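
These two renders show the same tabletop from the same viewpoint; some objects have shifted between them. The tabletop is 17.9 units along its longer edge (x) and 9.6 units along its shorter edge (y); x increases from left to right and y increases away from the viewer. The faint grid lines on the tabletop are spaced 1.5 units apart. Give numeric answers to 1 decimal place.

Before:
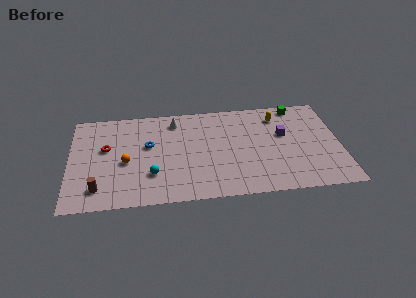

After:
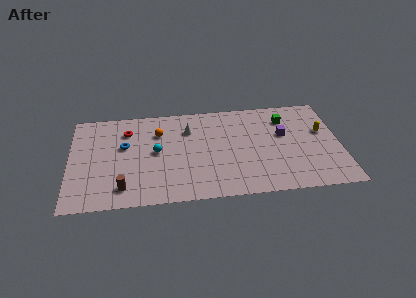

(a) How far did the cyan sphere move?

2.2

From (5.4, 2.8) to (5.7, 5.0), the cyan sphere covered √(0.3² + 2.2²) ≈ 2.2 units.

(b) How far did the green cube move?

1.4

The green cube moved from about (15.2, 8.6) to (14.4, 7.4), a distance of √(0.8² + 1.2²) ≈ 1.4.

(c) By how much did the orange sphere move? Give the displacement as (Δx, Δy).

(2.2, 2.7)

From the two frames, the orange sphere sits at roughly (3.7, 4.2) before and (5.9, 6.9) after.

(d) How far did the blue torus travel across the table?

1.6

The blue torus was near (5.2, 5.7) before and (3.6, 5.8) after, so it travelled √(1.6² + 0.1²) ≈ 1.6 units.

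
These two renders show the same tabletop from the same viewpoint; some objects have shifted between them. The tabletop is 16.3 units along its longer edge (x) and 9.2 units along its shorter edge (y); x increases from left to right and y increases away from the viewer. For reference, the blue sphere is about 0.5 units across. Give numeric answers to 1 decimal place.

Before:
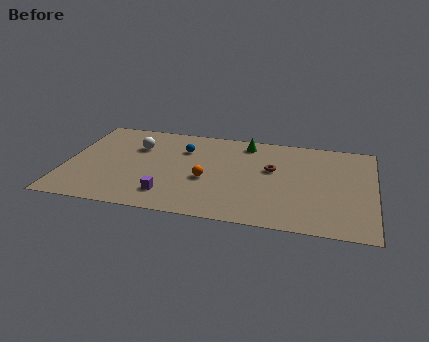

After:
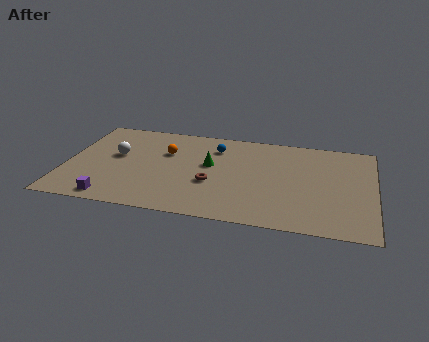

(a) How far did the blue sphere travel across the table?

1.8

The blue sphere moved from about (6.1, 6.6) to (7.8, 7.1), a distance of √(1.7² + 0.5²) ≈ 1.8.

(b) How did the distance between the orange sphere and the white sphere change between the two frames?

-2.0

They were about 4.7 units apart before and 2.7 after — 2.0 units closer together.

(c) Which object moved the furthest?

the brown torus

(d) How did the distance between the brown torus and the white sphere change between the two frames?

-1.9

Before: roughly 7.4 units apart; after: 5.5. That's 1.9 units closer together.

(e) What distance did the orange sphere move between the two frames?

3.3

From (7.5, 3.8) to (5.2, 6.1), the orange sphere covered √(2.3² + 2.3²) ≈ 3.3 units.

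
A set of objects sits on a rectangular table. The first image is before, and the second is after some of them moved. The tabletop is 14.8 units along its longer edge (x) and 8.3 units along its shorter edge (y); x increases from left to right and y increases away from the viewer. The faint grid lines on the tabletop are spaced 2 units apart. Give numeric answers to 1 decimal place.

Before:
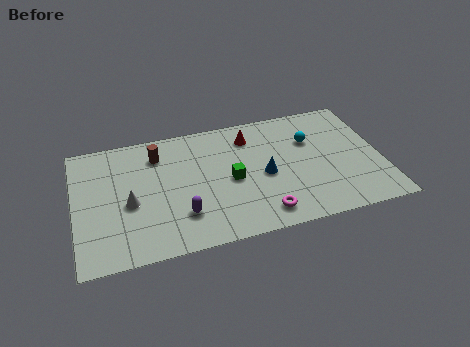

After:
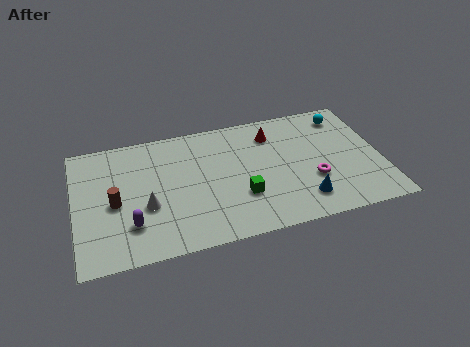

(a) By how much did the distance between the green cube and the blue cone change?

+1.5

They were about 1.6 units apart before and 3.1 after — 1.5 units further apart.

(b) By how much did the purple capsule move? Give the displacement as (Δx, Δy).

(-2.4, 0.0)

The purple capsule was at about (5.0, 2.2) and moved to about (2.6, 2.2).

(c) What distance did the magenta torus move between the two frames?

3.1

From (8.8, 1.3) to (11.4, 2.9), the magenta torus covered √(2.6² + 1.6²) ≈ 3.1 units.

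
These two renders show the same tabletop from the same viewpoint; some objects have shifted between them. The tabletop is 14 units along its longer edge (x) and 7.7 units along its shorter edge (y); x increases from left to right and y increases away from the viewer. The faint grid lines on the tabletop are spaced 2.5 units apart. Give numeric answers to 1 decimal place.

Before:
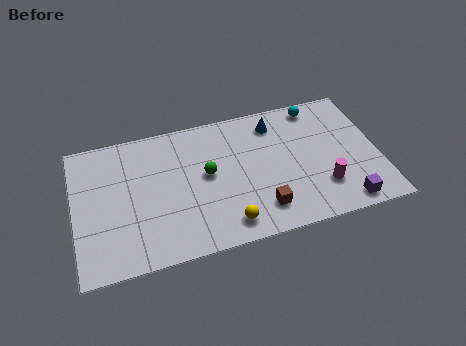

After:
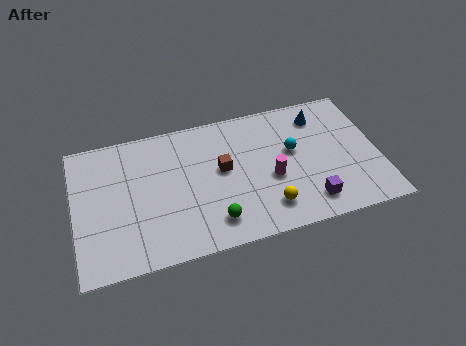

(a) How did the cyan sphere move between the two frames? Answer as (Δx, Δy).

(-1.3, -2.3)

The cyan sphere started near (11.4, 6.8) and ended near (10.1, 4.5).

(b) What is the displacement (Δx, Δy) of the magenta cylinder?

(-2.3, 1.1)

The magenta cylinder started near (11.3, 2.1) and ended near (9.0, 3.2).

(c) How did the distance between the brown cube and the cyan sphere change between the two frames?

-2.7

Before: roughly 6.0 units apart; after: 3.3. That's 2.7 units closer together.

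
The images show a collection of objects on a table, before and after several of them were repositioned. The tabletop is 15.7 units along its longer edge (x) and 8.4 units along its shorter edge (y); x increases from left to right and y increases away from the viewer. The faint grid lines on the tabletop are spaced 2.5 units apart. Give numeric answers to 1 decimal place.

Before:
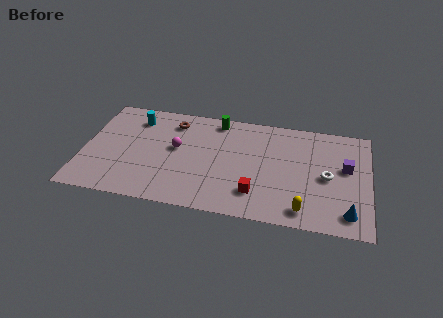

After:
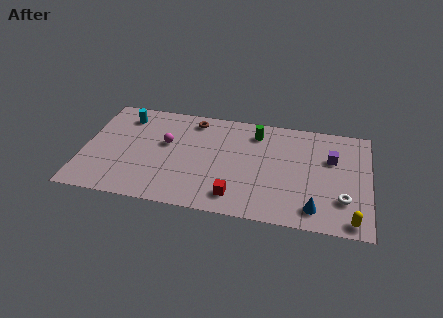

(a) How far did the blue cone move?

1.8

From (14.6, 1.4) to (12.8, 1.4), the blue cone covered √(1.8² + 0.0²) ≈ 1.8 units.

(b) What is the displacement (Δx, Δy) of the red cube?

(-1.1, -0.5)

The red cube was at about (9.6, 2.0) and moved to about (8.5, 1.5).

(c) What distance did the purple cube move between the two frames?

1.0

From (14.4, 4.9) to (13.6, 5.5), the purple cube covered √(0.8² + 0.6²) ≈ 1.0 units.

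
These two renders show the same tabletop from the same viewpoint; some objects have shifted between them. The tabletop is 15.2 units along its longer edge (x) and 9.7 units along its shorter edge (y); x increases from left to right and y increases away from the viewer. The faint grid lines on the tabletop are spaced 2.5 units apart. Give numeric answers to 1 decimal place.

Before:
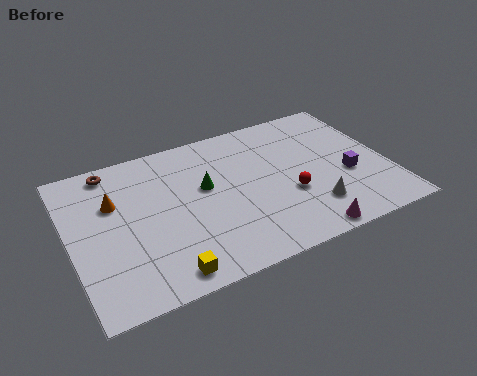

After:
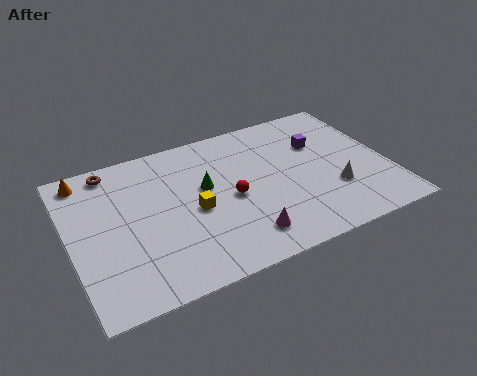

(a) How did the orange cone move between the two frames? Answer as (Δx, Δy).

(-1.2, 2.1)

The orange cone started near (2.2, 6.4) and ended near (1.0, 8.5).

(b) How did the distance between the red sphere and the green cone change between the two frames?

-2.7

Before: roughly 4.3 units apart; after: 1.6. That's 2.7 units closer together.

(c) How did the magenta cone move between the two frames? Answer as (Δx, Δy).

(-2.8, 1.0)

The magenta cone started near (10.6, 0.8) and ended near (7.8, 1.8).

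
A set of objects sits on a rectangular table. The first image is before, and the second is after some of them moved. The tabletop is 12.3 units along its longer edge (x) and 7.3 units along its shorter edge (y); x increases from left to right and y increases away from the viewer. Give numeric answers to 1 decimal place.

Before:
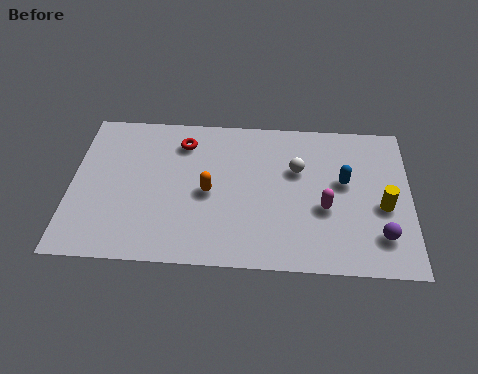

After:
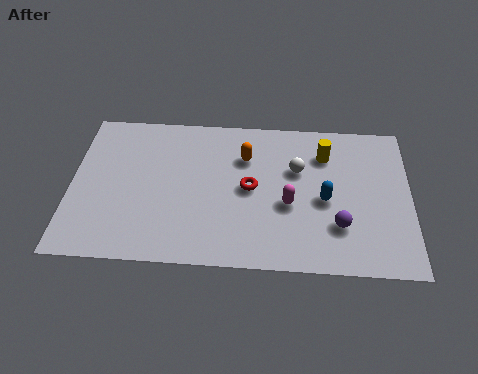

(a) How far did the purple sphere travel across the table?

1.6

From (11.2, 1.7) to (9.7, 2.1), the purple sphere covered √(1.5² + 0.4²) ≈ 1.6 units.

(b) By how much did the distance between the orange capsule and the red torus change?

-1.1

They were about 2.6 units apart before and 1.5 after — 1.1 units closer together.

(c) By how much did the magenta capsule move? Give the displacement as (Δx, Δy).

(-1.3, 0.1)

From the two frames, the magenta capsule sits at roughly (9.2, 2.9) before and (7.9, 3.0) after.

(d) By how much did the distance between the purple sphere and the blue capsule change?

-1.5

They were about 2.8 units apart before and 1.3 after — 1.5 units closer together.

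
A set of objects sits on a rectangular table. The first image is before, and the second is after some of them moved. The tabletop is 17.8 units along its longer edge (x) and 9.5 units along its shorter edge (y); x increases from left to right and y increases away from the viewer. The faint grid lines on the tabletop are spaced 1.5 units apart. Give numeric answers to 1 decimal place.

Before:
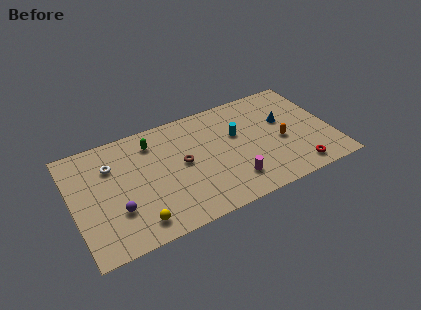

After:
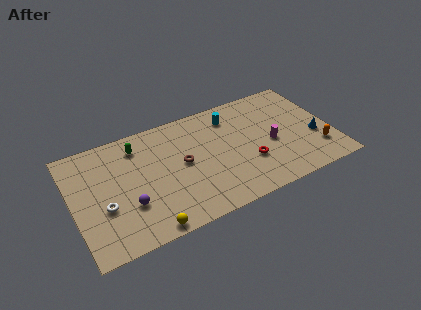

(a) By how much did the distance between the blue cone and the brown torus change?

+2.0

The distance was about 7.2 in the first image and 9.2 in the second, so they moved 2.0 units further apart.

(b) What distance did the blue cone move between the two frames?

2.9

From (14.7, 5.8) to (16.6, 3.6), the blue cone covered √(1.9² + 2.2²) ≈ 2.9 units.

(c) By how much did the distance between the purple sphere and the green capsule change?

-0.7

The distance was about 5.4 in the first image and 4.7 in the second, so they moved 0.7 units closer together.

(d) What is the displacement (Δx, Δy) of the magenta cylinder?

(3.0, 2.1)

The magenta cylinder was at about (10.6, 2.1) and moved to about (13.6, 4.2).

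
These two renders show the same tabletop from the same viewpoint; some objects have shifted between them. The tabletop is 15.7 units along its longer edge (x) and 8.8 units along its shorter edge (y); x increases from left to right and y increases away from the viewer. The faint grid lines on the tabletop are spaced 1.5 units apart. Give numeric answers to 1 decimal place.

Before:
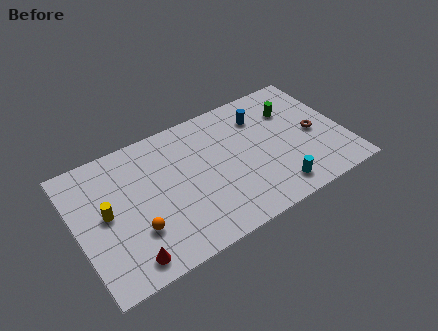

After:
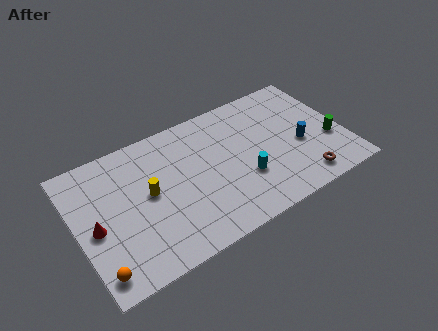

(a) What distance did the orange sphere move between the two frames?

2.8

The orange sphere moved from about (3.2, 2.7) to (0.8, 1.3), a distance of √(2.4² + 1.4²) ≈ 2.8.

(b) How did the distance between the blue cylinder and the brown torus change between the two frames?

-1.4

Before: roughly 3.8 units apart; after: 2.4. That's 1.4 units closer together.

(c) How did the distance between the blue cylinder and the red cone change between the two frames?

+1.8

The distance was about 10.3 in the first image and 12.1 in the second, so they moved 1.8 units further apart.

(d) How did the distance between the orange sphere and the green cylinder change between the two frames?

+3.7

They were about 10.4 units apart before and 14.1 after — 3.7 units further apart.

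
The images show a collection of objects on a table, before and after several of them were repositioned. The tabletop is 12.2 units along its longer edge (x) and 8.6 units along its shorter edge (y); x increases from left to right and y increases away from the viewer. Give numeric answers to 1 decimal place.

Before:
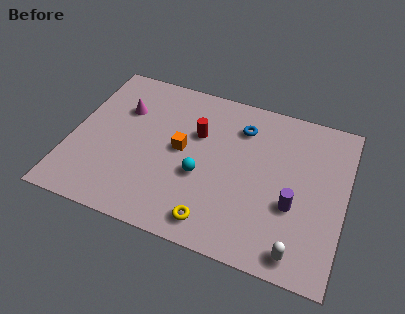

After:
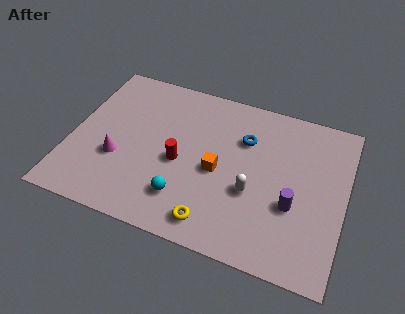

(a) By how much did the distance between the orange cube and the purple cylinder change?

-1.8

They were about 5.3 units apart before and 3.5 after — 1.8 units closer together.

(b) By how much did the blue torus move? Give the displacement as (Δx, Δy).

(0.2, -0.6)

The blue torus was at about (7.4, 6.6) and moved to about (7.6, 6.0).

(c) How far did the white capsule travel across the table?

3.2

The white capsule was near (10.4, 1.0) before and (8.2, 3.3) after, so it travelled √(2.2² + 2.3²) ≈ 3.2 units.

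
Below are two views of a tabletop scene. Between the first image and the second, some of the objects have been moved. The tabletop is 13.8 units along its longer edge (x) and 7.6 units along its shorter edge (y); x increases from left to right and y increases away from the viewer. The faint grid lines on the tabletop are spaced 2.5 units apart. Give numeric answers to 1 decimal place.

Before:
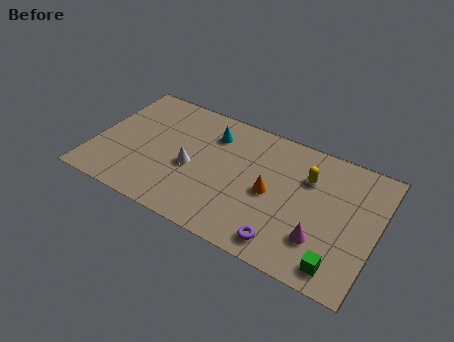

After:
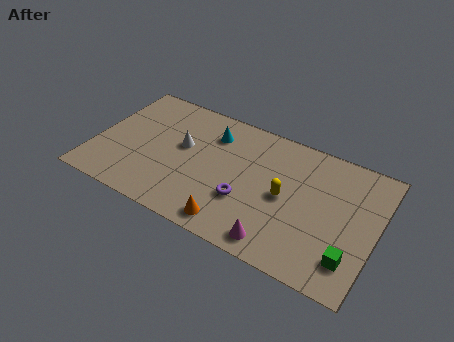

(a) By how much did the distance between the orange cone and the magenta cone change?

-0.8

The distance was about 3.0 in the first image and 2.2 in the second, so they moved 0.8 units closer together.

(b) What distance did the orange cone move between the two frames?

3.0

The orange cone moved from about (8.7, 3.6) to (7.2, 1.0), a distance of √(1.5² + 2.6²) ≈ 3.0.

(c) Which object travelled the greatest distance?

the orange cone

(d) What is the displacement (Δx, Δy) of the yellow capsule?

(-0.9, -1.6)

The yellow capsule was at about (10.3, 5.3) and moved to about (9.4, 3.7).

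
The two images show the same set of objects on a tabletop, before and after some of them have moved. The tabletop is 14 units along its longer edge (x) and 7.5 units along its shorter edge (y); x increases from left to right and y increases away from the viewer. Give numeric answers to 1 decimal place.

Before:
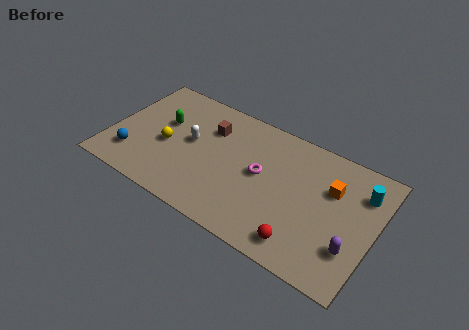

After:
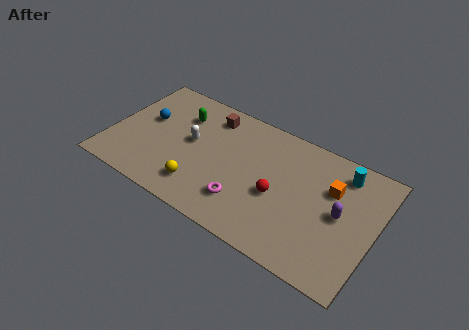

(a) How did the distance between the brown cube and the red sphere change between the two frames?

-1.9

The distance was about 7.0 in the first image and 5.1 in the second, so they moved 1.9 units closer together.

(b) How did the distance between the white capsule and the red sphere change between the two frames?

-2.1

Before: roughly 7.0 units apart; after: 4.9. That's 2.1 units closer together.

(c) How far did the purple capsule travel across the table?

1.8

From (13.0, 2.2) to (12.2, 3.8), the purple capsule covered √(0.8² + 1.6²) ≈ 1.8 units.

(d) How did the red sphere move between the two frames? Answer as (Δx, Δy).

(-1.6, 2.0)

The red sphere started near (10.6, 1.2) and ended near (9.0, 3.2).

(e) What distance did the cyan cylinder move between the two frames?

1.3

The cyan cylinder moved from about (13.1, 5.6) to (12.0, 6.2), a distance of √(1.1² + 0.6²) ≈ 1.3.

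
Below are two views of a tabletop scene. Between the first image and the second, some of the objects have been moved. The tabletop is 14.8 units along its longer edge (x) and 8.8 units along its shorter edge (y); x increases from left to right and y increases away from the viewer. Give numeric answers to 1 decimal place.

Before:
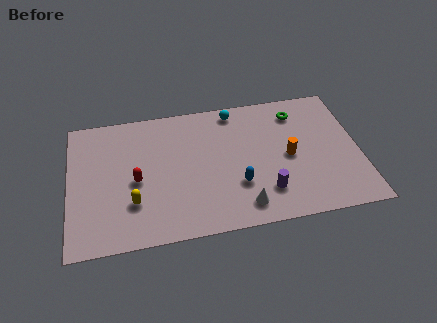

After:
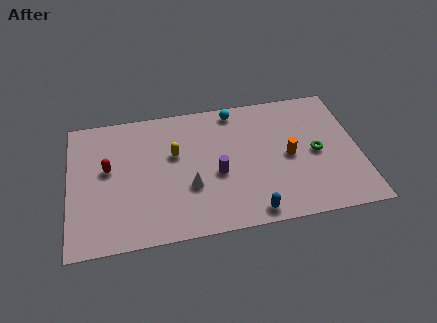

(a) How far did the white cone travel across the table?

3.1

From (8.7, 1.4) to (6.1, 3.1), the white cone covered √(2.6² + 1.7²) ≈ 3.1 units.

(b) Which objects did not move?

the cyan sphere and the orange cylinder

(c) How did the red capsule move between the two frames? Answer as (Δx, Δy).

(-1.4, 1.0)

The red capsule was at about (3.4, 4.0) and moved to about (2.0, 5.0).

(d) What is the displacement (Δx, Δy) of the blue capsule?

(0.6, -1.9)

From the two frames, the blue capsule sits at roughly (8.5, 2.8) before and (9.1, 0.9) after.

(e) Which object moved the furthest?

the yellow capsule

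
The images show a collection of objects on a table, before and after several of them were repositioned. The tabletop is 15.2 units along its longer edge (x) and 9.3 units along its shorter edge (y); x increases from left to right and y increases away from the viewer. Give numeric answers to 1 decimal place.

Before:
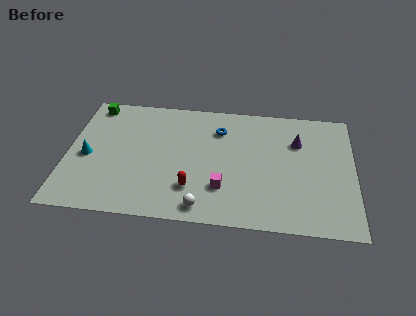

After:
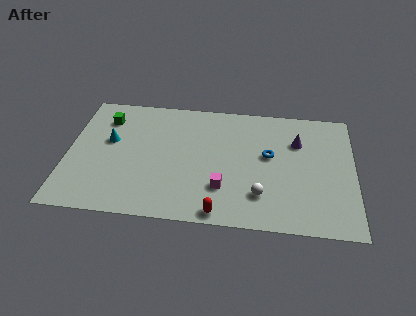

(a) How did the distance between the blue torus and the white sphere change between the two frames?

-2.9

They were about 5.9 units apart before and 3.0 after — 2.9 units closer together.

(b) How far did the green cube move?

1.2

The green cube was near (1.2, 8.2) before and (1.9, 7.2) after, so it travelled √(0.7² + 1.0²) ≈ 1.2 units.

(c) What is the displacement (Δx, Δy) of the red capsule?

(1.5, -1.6)

The red capsule started near (6.7, 2.4) and ended near (8.2, 0.8).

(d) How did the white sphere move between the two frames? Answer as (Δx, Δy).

(3.0, 1.2)

The white sphere started near (7.3, 1.1) and ended near (10.3, 2.3).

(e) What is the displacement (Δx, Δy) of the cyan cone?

(1.1, 1.3)

The cyan cone started near (1.1, 4.2) and ended near (2.2, 5.5).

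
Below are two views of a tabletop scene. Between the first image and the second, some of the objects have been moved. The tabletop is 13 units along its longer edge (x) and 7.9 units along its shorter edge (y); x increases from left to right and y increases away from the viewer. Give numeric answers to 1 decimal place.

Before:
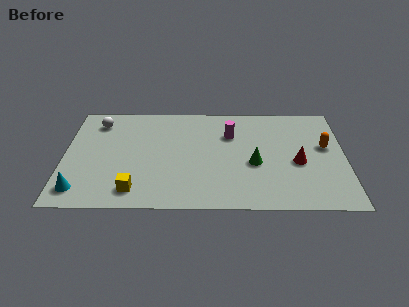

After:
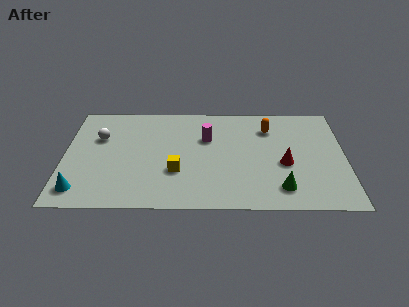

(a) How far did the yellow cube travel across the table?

2.4

The yellow cube was near (3.3, 1.3) before and (5.2, 2.7) after, so it travelled √(1.9² + 1.4²) ≈ 2.4 units.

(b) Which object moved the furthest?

the orange capsule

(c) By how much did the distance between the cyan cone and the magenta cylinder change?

-1.1

Before: roughly 8.1 units apart; after: 7.0. That's 1.1 units closer together.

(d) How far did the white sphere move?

1.2

The white sphere moved from about (1.5, 6.4) to (1.6, 5.2), a distance of √(0.1² + 1.2²) ≈ 1.2.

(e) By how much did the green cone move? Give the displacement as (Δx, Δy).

(1.2, -1.8)

From the two frames, the green cone sits at roughly (8.8, 3.3) before and (10.0, 1.5) after.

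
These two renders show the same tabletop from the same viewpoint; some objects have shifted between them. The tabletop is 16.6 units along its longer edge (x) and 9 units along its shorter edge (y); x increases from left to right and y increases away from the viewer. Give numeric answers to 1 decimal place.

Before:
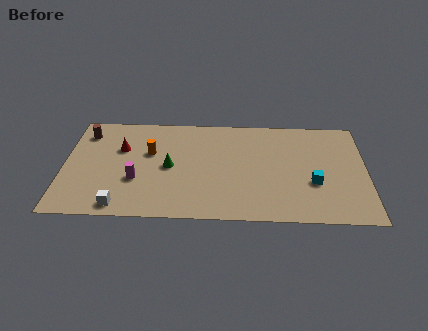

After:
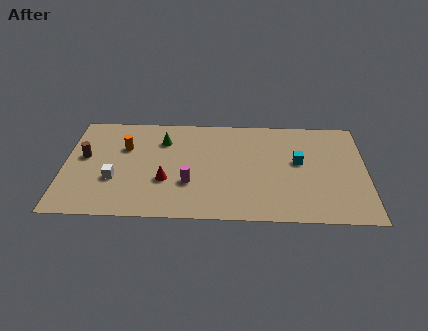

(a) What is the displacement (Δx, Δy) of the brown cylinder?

(0.0, -2.1)

The brown cylinder was at about (1.1, 7.2) and moved to about (1.1, 5.1).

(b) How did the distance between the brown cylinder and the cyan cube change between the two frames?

-1.4

They were about 13.2 units apart before and 11.8 after — 1.4 units closer together.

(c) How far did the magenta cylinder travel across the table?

2.9

From (4.0, 3.2) to (6.9, 3.0), the magenta cylinder covered √(2.9² + 0.2²) ≈ 2.9 units.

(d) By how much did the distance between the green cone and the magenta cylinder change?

+1.8

They were about 2.2 units apart before and 4.0 after — 1.8 units further apart.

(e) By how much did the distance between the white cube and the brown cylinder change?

-4.0

Before: roughly 6.5 units apart; after: 2.5. That's 4.0 units closer together.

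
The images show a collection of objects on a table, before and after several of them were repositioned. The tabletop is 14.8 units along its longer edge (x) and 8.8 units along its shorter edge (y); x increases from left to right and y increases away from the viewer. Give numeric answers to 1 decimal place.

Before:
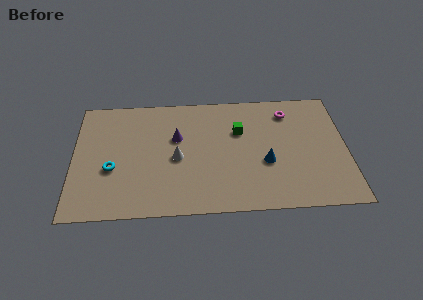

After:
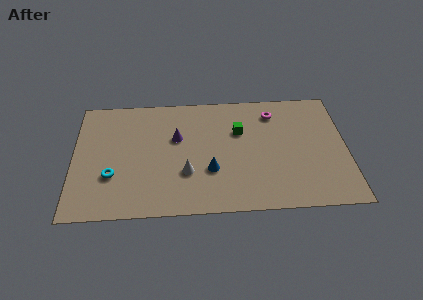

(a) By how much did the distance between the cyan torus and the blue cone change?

-3.0

The distance was about 8.3 in the first image and 5.3 in the second, so they moved 3.0 units closer together.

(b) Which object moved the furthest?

the blue cone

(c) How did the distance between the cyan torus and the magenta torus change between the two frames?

-0.5

They were about 10.3 units apart before and 9.8 after — 0.5 units closer together.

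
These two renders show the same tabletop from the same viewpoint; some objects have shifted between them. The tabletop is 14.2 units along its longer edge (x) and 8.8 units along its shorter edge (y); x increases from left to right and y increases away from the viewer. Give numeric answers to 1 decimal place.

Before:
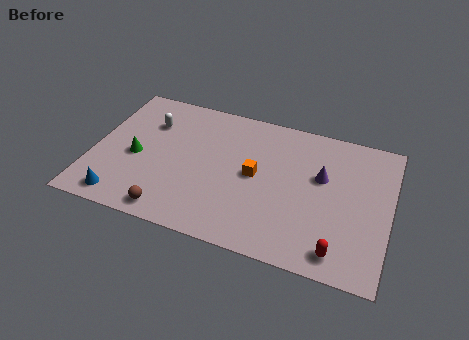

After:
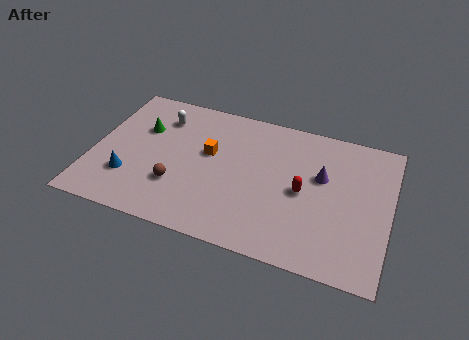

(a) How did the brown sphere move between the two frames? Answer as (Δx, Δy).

(0.1, 1.7)

The brown sphere started near (4.1, 1.0) and ended near (4.2, 2.7).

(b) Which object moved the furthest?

the red capsule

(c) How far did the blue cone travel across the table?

1.4

From (1.7, 1.1) to (1.9, 2.5), the blue cone covered √(0.2² + 1.4²) ≈ 1.4 units.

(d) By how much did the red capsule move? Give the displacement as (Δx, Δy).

(-1.9, 3.0)

From the two frames, the red capsule sits at roughly (12.0, 1.2) before and (10.1, 4.2) after.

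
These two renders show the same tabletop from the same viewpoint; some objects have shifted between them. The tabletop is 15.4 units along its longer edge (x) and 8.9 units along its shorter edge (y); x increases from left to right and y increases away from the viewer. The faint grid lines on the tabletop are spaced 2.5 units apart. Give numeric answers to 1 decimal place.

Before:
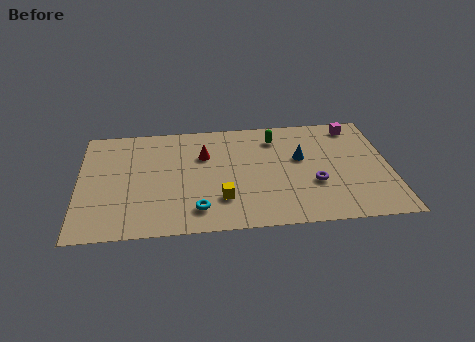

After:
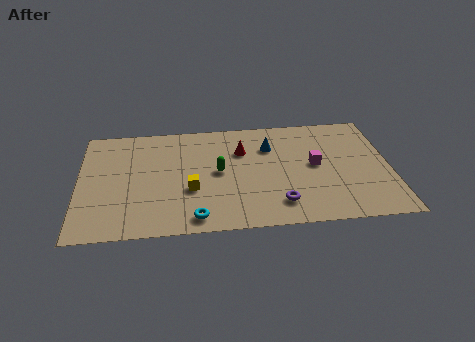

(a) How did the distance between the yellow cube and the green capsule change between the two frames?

-3.6

They were about 5.5 units apart before and 1.9 after — 3.6 units closer together.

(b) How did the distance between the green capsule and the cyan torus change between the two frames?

-3.0

Before: roughly 6.7 units apart; after: 3.7. That's 3.0 units closer together.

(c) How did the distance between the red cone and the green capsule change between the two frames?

-1.8

They were about 3.8 units apart before and 2.0 after — 1.8 units closer together.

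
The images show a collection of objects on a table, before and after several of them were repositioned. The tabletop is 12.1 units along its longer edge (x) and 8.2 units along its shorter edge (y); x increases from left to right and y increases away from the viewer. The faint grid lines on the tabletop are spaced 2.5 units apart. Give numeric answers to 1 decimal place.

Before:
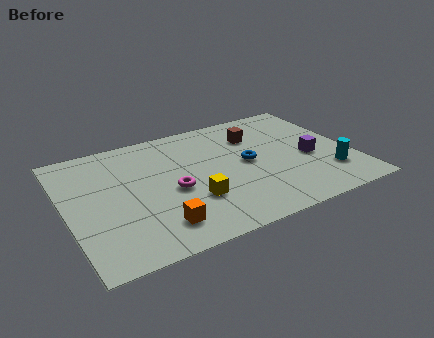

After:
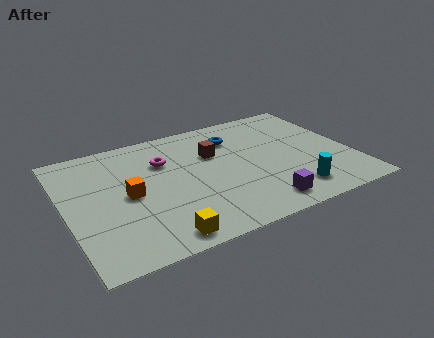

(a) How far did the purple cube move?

3.4

From (10.3, 3.5) to (7.8, 1.2), the purple cube covered √(2.5² + 2.3²) ≈ 3.4 units.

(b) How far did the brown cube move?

2.0

The brown cube moved from about (8.3, 6.0) to (6.4, 5.4), a distance of √(1.9² + 0.6²) ≈ 2.0.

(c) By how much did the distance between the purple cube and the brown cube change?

+1.2

Before: roughly 3.2 units apart; after: 4.4. That's 1.2 units further apart.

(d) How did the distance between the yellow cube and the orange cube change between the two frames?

+1.3

They were about 1.9 units apart before and 3.2 after — 1.3 units further apart.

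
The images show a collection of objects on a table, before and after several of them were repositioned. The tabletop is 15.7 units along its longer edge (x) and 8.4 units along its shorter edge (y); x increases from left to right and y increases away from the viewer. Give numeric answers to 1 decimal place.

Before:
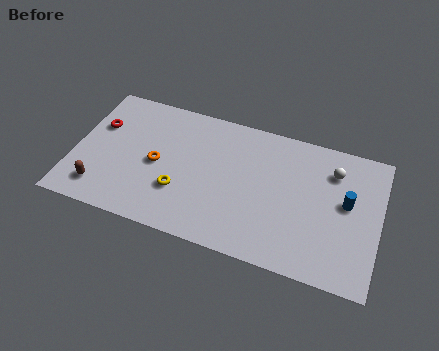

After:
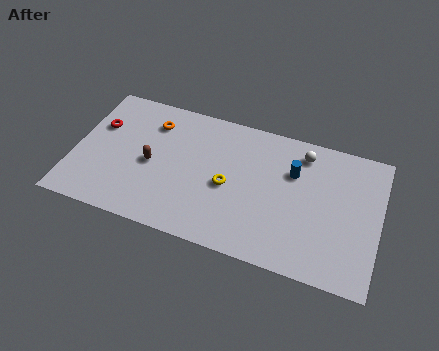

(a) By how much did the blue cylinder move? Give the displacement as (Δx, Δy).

(-2.8, 1.0)

The blue cylinder was at about (14.0, 4.7) and moved to about (11.2, 5.7).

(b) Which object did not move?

the red torus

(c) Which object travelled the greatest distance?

the brown capsule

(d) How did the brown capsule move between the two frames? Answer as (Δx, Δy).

(2.4, 2.3)

The brown capsule started near (1.6, 1.6) and ended near (4.0, 3.9).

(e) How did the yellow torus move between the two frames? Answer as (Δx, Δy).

(2.4, 1.1)

The yellow torus started near (5.6, 2.7) and ended near (8.0, 3.8).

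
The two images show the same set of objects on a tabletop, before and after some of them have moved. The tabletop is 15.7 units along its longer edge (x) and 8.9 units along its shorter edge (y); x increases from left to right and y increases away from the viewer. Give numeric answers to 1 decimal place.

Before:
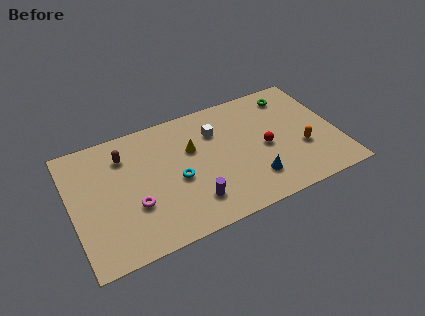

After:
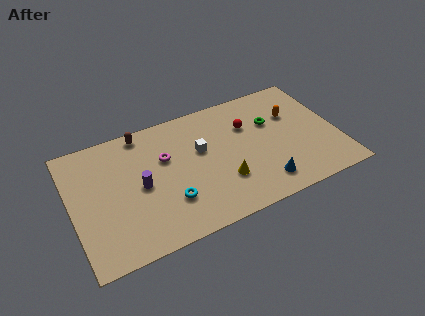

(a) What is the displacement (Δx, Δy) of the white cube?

(-1.0, -1.0)

The white cube was at about (8.7, 6.4) and moved to about (7.7, 5.4).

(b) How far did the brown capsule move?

1.7

The brown capsule moved from about (3.3, 6.8) to (4.5, 8.0), a distance of √(1.2² + 1.2²) ≈ 1.7.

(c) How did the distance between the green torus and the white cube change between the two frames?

-0.5

They were about 4.8 units apart before and 4.3 after — 0.5 units closer together.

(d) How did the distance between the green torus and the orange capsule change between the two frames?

-2.9

Before: roughly 4.2 units apart; after: 1.3. That's 2.9 units closer together.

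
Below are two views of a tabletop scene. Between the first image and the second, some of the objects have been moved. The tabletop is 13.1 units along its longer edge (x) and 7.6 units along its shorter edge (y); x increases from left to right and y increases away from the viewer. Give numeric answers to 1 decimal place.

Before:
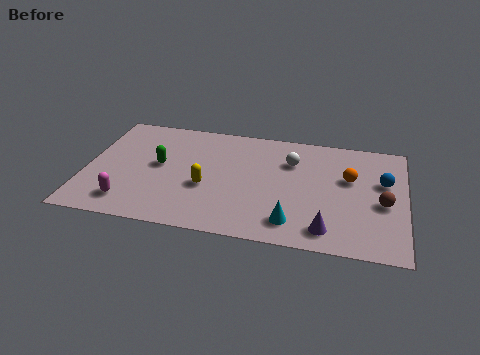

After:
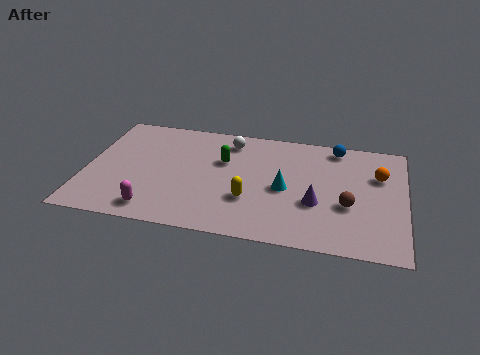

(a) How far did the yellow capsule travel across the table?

1.9

From (5.0, 3.0) to (6.8, 2.5), the yellow capsule covered √(1.8² + 0.5²) ≈ 1.9 units.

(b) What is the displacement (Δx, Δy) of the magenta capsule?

(1.1, -0.3)

From the two frames, the magenta capsule sits at roughly (1.9, 1.4) before and (3.0, 1.1) after.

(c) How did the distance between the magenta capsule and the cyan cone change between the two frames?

-1.0

The distance was about 6.7 in the first image and 5.7 in the second, so they moved 1.0 units closer together.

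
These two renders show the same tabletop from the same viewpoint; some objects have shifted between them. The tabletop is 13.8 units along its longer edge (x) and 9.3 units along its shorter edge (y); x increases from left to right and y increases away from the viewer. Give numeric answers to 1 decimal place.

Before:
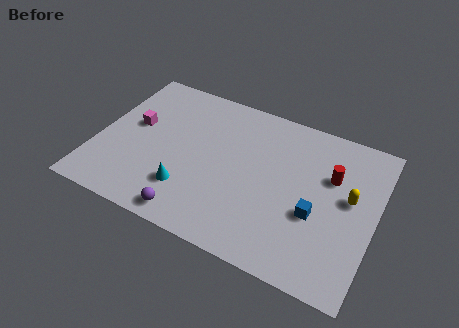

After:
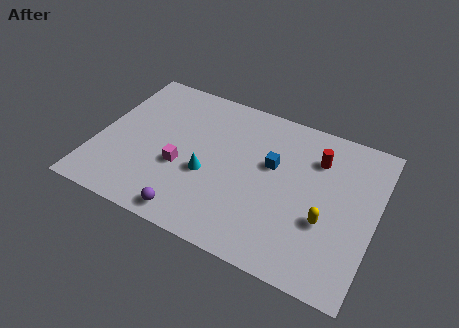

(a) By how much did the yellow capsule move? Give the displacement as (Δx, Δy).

(-1.0, -1.8)

The yellow capsule started near (12.5, 5.2) and ended near (11.5, 3.4).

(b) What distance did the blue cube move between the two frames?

3.1

From (11.0, 3.6) to (8.6, 5.6), the blue cube covered √(2.4² + 2.0²) ≈ 3.1 units.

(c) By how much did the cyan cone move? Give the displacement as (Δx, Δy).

(0.8, 1.3)

The cyan cone was at about (4.8, 2.4) and moved to about (5.6, 3.7).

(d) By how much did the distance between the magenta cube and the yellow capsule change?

-3.6

Before: roughly 10.8 units apart; after: 7.2. That's 3.6 units closer together.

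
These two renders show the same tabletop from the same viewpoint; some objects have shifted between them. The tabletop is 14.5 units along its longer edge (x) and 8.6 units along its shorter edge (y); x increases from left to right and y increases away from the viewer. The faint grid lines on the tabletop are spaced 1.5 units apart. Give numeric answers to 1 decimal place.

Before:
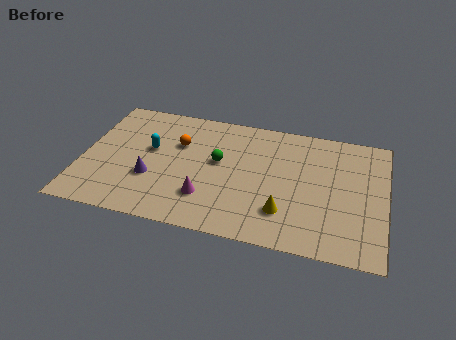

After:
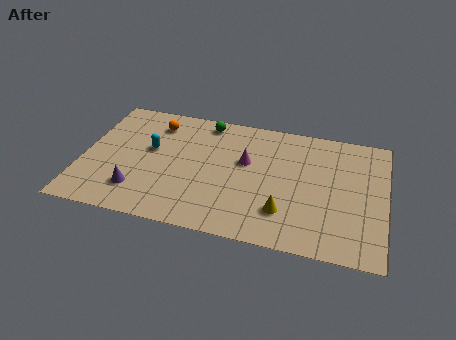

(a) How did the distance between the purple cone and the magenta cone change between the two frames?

+3.1

They were about 2.8 units apart before and 5.9 after — 3.1 units further apart.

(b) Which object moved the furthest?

the magenta cone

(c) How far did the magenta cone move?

3.4

The magenta cone moved from about (6.1, 2.3) to (7.8, 5.2), a distance of √(1.7² + 2.9²) ≈ 3.4.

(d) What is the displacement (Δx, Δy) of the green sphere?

(-0.8, 2.7)

The green sphere was at about (6.5, 4.9) and moved to about (5.7, 7.6).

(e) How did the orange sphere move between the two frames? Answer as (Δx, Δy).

(-1.2, 1.2)

The orange sphere was at about (4.5, 5.7) and moved to about (3.3, 6.9).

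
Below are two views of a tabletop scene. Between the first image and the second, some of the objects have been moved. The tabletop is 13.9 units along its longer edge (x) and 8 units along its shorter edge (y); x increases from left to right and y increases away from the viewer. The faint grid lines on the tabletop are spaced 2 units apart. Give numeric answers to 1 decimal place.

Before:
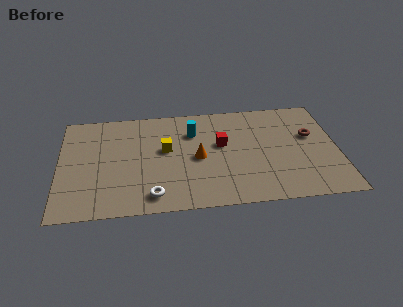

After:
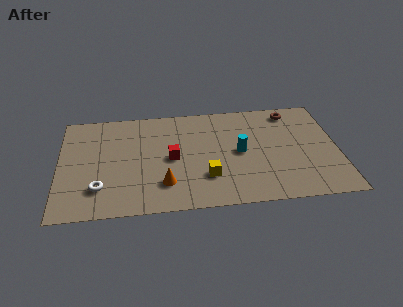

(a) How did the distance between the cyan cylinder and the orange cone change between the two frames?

+2.3

The distance was about 2.0 in the first image and 4.3 in the second, so they moved 2.3 units further apart.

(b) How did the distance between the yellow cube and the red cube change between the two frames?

-0.5

Before: roughly 2.8 units apart; after: 2.3. That's 0.5 units closer together.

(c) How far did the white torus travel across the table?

2.7

From (4.6, 1.2) to (2.0, 2.0), the white torus covered √(2.6² + 0.8²) ≈ 2.7 units.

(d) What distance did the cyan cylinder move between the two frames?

2.9

The cyan cylinder was near (6.7, 5.8) before and (9.0, 4.0) after, so it travelled √(2.3² + 1.8²) ≈ 2.9 units.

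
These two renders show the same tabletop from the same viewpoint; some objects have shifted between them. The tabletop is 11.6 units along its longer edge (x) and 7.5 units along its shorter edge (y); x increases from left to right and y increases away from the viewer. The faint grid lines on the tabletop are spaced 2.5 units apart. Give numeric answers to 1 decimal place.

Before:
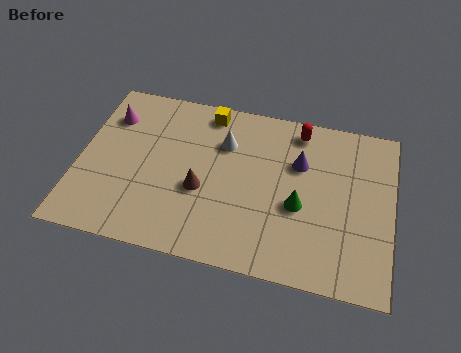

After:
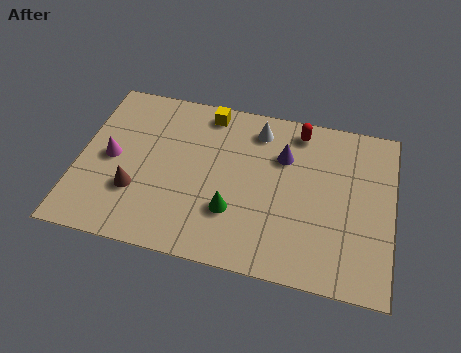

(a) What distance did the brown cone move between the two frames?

2.5

From (4.6, 3.0) to (2.2, 2.4), the brown cone covered √(2.4² + 0.6²) ≈ 2.5 units.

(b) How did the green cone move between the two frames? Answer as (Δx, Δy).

(-2.4, -0.8)

The green cone started near (8.2, 3.1) and ended near (5.8, 2.3).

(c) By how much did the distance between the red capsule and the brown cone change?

+2.2

They were about 4.9 units apart before and 7.1 after — 2.2 units further apart.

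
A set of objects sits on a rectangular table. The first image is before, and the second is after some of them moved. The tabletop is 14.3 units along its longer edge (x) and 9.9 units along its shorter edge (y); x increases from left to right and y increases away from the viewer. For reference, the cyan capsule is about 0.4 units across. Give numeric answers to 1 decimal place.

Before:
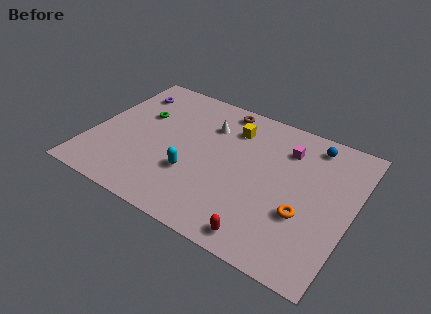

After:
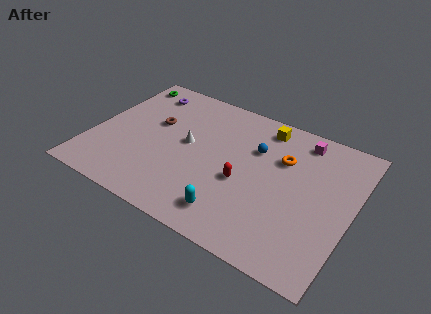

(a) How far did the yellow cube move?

1.8

The yellow cube moved from about (7.4, 7.6) to (9.0, 8.5), a distance of √(1.6² + 0.9²) ≈ 1.8.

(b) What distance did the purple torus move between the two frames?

0.9

The purple torus moved from about (1.4, 7.8) to (2.2, 8.2), a distance of √(0.8² + 0.4²) ≈ 0.9.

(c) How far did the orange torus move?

3.6

From (11.9, 3.5) to (10.3, 6.7), the orange torus covered √(1.6² + 3.2²) ≈ 3.6 units.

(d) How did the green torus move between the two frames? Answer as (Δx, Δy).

(-1.4, 2.3)

The green torus was at about (2.4, 6.3) and moved to about (1.0, 8.6).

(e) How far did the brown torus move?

4.4

The brown torus moved from about (6.6, 8.8) to (3.2, 6.0), a distance of √(3.4² + 2.8²) ≈ 4.4.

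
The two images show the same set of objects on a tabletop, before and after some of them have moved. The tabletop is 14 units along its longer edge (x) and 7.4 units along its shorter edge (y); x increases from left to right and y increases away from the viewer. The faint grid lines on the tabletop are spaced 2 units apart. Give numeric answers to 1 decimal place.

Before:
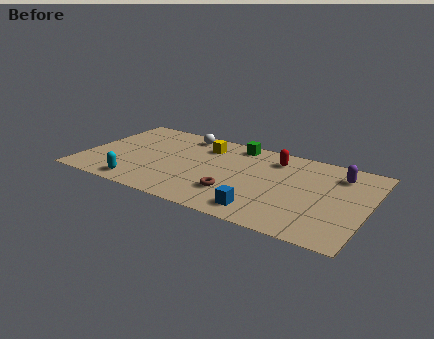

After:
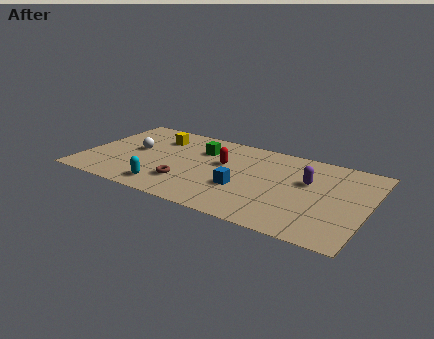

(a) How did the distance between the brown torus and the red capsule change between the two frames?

-1.2

They were about 4.1 units apart before and 2.9 after — 1.2 units closer together.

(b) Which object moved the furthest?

the white sphere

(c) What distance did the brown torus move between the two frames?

2.4

From (7.7, 2.1) to (5.3, 2.0), the brown torus covered √(2.4² + 0.1²) ≈ 2.4 units.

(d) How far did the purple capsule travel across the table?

1.8

From (12.4, 5.8) to (11.0, 4.6), the purple capsule covered √(1.4² + 1.2²) ≈ 1.8 units.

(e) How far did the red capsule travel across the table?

2.8

The red capsule moved from about (9.2, 5.9) to (6.8, 4.5), a distance of √(2.4² + 1.4²) ≈ 2.8.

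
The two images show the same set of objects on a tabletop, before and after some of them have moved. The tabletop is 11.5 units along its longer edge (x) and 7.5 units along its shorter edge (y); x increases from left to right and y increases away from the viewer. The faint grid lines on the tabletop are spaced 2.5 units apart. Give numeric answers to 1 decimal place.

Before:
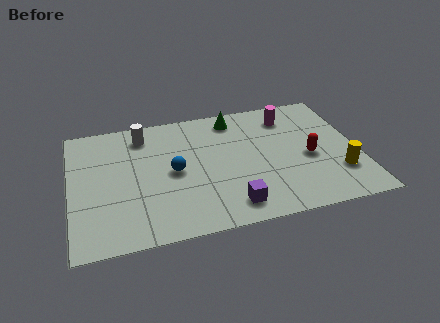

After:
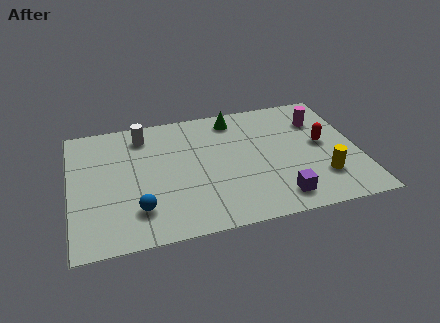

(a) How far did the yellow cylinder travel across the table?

0.7

The yellow cylinder moved from about (10.6, 2.1) to (9.9, 2.0), a distance of √(0.7² + 0.1²) ≈ 0.7.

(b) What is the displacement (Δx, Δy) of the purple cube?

(1.9, 0.0)

The purple cube started near (6.2, 1.2) and ended near (8.1, 1.2).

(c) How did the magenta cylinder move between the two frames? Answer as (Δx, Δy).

(1.2, -0.5)

From the two frames, the magenta cylinder sits at roughly (8.9, 6.0) before and (10.1, 5.5) after.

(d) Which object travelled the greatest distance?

the blue sphere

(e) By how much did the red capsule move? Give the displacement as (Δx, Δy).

(0.6, 0.7)

From the two frames, the red capsule sits at roughly (9.5, 3.3) before and (10.1, 4.0) after.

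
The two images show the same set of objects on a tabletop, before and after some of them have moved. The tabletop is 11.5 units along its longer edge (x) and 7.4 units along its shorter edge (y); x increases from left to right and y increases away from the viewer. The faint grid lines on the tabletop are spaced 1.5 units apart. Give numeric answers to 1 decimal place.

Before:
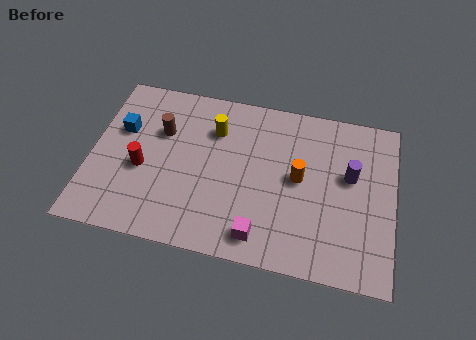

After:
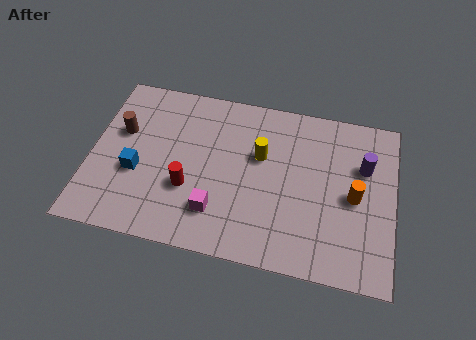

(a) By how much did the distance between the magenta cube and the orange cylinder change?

+2.3

The distance was about 3.1 in the first image and 5.4 in the second, so they moved 2.3 units further apart.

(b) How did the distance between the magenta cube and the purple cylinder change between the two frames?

+1.6

Before: roughly 4.6 units apart; after: 6.2. That's 1.6 units further apart.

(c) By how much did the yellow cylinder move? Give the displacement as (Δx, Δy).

(1.8, -0.8)

The yellow cylinder was at about (4.6, 5.4) and moved to about (6.4, 4.6).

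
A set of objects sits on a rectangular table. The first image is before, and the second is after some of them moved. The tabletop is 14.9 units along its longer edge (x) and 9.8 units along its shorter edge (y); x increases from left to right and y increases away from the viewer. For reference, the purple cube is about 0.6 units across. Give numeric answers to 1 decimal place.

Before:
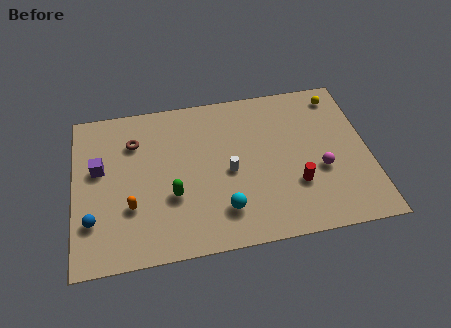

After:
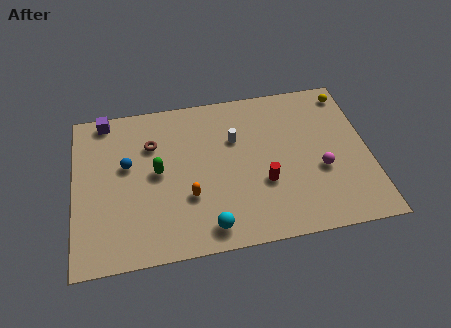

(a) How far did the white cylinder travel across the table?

2.0

From (7.8, 4.5) to (8.2, 6.5), the white cylinder covered √(0.4² + 2.0²) ≈ 2.0 units.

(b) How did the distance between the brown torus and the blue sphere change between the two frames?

-3.3

Before: roughly 5.0 units apart; after: 1.7. That's 3.3 units closer together.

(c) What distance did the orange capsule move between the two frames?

2.9

From (2.8, 3.2) to (5.7, 3.3), the orange capsule covered √(2.9² + 0.1²) ≈ 2.9 units.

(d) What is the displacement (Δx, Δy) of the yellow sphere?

(0.5, 0.1)

The yellow sphere started near (13.6, 8.4) and ended near (14.1, 8.5).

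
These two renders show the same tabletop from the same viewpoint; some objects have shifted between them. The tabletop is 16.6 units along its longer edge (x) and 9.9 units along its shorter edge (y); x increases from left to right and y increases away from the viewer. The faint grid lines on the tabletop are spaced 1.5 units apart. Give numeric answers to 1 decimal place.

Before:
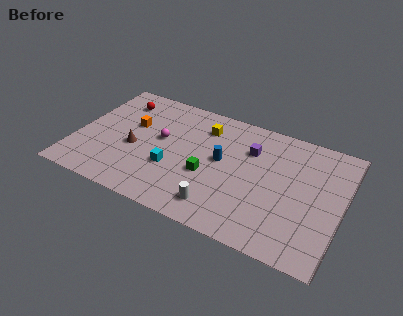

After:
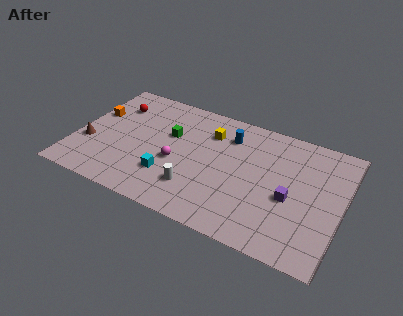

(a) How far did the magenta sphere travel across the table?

1.9

The magenta sphere moved from about (5.2, 5.6) to (6.4, 4.1), a distance of √(1.2² + 1.5²) ≈ 1.9.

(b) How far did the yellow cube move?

0.5

The yellow cube moved from about (7.7, 7.7) to (8.1, 7.4), a distance of √(0.4² + 0.3²) ≈ 0.5.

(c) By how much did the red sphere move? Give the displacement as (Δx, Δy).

(-0.2, -0.5)

The red sphere was at about (2.2, 7.9) and moved to about (2.0, 7.4).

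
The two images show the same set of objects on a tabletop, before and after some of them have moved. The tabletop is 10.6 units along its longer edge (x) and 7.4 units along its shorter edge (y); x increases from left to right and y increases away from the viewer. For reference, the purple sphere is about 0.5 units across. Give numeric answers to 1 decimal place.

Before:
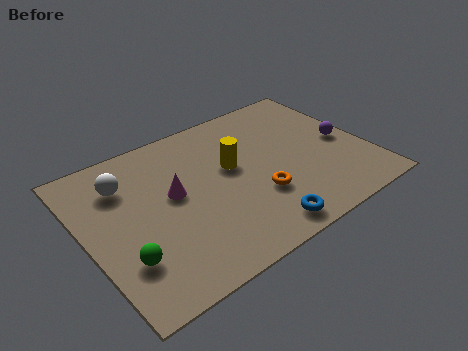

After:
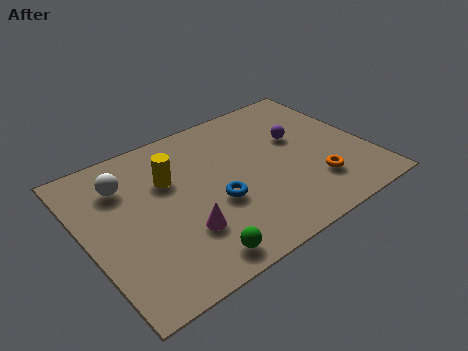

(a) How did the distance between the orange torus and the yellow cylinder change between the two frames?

+3.8

The distance was about 2.0 in the first image and 5.8 in the second, so they moved 3.8 units further apart.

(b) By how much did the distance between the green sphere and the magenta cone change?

-1.7

Before: roughly 3.0 units apart; after: 1.3. That's 1.7 units closer together.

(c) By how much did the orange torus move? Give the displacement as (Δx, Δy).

(2.1, -0.5)

From the two frames, the orange torus sits at roughly (6.2, 2.4) before and (8.3, 1.9) after.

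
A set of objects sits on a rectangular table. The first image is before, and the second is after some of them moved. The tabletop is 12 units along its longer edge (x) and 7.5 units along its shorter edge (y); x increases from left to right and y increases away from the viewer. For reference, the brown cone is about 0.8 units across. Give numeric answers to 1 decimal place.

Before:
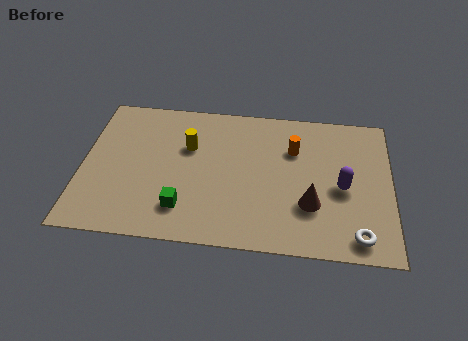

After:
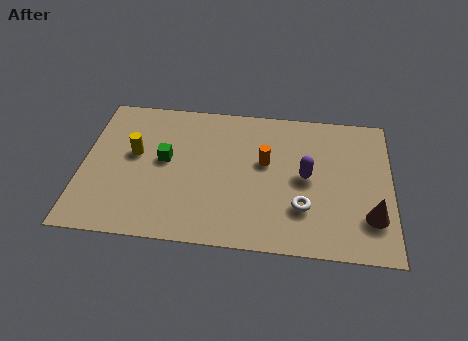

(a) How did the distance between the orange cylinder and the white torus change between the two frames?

-2.2

They were about 4.9 units apart before and 2.7 after — 2.2 units closer together.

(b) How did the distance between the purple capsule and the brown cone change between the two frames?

+1.5

Before: roughly 1.6 units apart; after: 3.1. That's 1.5 units further apart.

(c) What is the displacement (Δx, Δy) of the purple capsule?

(-1.4, 0.4)

From the two frames, the purple capsule sits at roughly (10.1, 3.4) before and (8.7, 3.8) after.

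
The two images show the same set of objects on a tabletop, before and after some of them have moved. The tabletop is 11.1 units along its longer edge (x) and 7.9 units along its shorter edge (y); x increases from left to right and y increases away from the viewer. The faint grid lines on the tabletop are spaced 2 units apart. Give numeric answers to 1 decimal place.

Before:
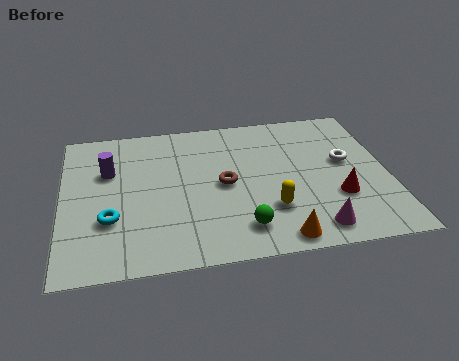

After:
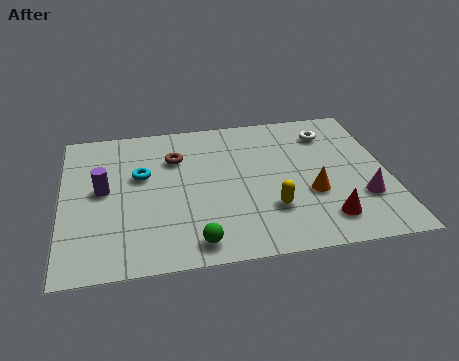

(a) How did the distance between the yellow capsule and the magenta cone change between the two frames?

+1.3

Before: roughly 1.8 units apart; after: 3.1. That's 1.3 units further apart.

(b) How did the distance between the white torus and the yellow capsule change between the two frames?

+1.0

Before: roughly 3.5 units apart; after: 4.5. That's 1.0 units further apart.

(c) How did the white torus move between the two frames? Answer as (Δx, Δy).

(-0.5, 1.7)

The white torus was at about (9.7, 4.5) and moved to about (9.2, 6.2).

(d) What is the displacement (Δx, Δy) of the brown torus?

(-1.6, 1.7)

The brown torus was at about (5.5, 3.9) and moved to about (3.9, 5.6).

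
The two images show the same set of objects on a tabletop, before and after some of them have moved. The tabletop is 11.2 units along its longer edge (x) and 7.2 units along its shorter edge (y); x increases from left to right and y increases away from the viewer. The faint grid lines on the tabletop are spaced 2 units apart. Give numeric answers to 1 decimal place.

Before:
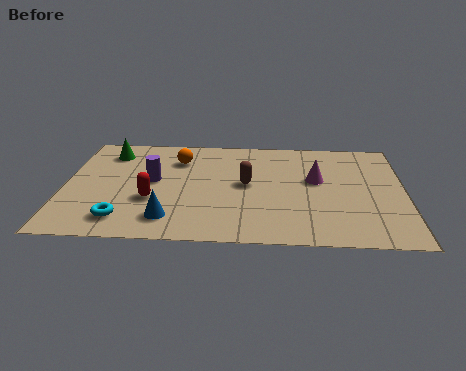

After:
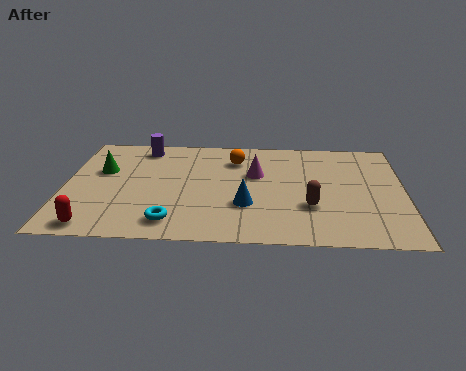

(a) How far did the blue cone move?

2.7

The blue cone was near (3.5, 1.4) before and (6.0, 2.4) after, so it travelled √(2.5² + 1.0²) ≈ 2.7 units.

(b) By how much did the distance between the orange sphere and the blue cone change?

-0.9

The distance was about 4.0 in the first image and 3.1 in the second, so they moved 0.9 units closer together.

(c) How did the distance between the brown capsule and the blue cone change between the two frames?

-1.4

They were about 3.5 units apart before and 2.1 after — 1.4 units closer together.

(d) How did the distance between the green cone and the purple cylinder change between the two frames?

-0.3

Before: roughly 2.4 units apart; after: 2.1. That's 0.3 units closer together.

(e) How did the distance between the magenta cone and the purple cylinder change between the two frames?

-1.2

They were about 5.4 units apart before and 4.2 after — 1.2 units closer together.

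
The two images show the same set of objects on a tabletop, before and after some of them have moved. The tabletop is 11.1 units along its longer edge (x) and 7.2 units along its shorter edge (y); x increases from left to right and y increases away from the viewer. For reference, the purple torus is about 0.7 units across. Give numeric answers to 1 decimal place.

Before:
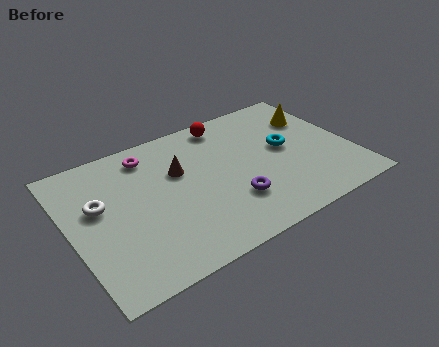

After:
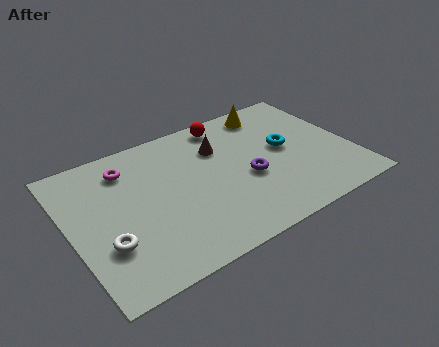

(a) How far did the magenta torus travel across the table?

0.9

The magenta torus was near (3.4, 6.0) before and (2.5, 5.7) after, so it travelled √(0.9² + 0.3²) ≈ 0.9 units.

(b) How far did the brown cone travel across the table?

1.8

From (4.4, 4.6) to (6.1, 5.1), the brown cone covered √(1.7² + 0.5²) ≈ 1.8 units.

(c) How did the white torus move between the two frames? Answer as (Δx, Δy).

(0.0, -2.0)

From the two frames, the white torus sits at roughly (1.2, 4.3) before and (1.2, 2.3) after.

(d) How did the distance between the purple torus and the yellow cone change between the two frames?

-1.4

Before: roughly 4.9 units apart; after: 3.5. That's 1.4 units closer together.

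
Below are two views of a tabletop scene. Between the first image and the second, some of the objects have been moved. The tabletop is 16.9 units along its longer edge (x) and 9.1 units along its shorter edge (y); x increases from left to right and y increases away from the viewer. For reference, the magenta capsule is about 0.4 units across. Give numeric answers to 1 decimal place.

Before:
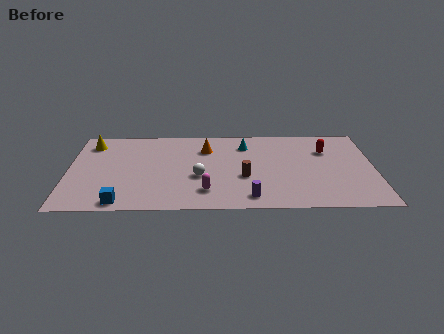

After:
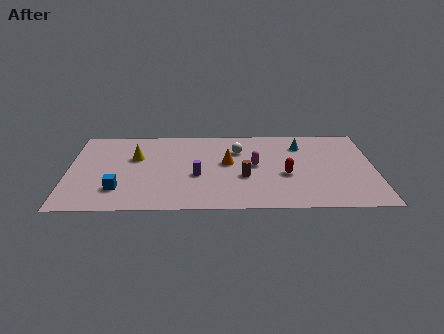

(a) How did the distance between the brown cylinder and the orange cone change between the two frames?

-2.0

Before: roughly 3.8 units apart; after: 1.8. That's 2.0 units closer together.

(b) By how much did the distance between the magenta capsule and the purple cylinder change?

+0.9

The distance was about 2.5 in the first image and 3.4 in the second, so they moved 0.9 units further apart.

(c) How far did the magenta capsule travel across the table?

3.9

The magenta capsule moved from about (7.6, 2.0) to (10.3, 4.8), a distance of √(2.7² + 2.8²) ≈ 3.9.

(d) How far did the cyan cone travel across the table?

3.1

The cyan cone moved from about (9.8, 7.1) to (12.9, 7.0), a distance of √(3.1² + 0.1²) ≈ 3.1.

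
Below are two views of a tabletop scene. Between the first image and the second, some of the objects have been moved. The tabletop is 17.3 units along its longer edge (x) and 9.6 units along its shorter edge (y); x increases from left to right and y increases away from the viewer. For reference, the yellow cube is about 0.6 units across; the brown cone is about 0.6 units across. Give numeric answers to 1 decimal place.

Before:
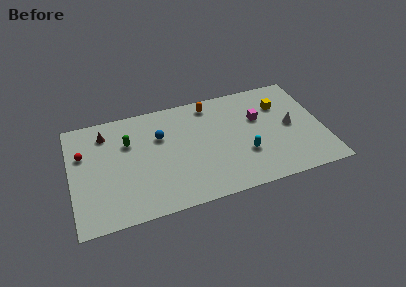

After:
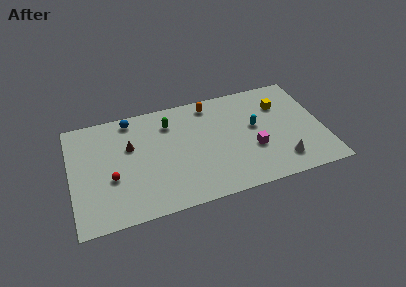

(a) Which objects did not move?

the orange capsule and the yellow cube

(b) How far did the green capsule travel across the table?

3.0

The green capsule moved from about (4.0, 6.5) to (6.9, 7.4), a distance of √(2.9² + 0.9²) ≈ 3.0.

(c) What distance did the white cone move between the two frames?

3.0

The white cone moved from about (15.1, 4.8) to (14.2, 1.9), a distance of √(0.9² + 2.9²) ≈ 3.0.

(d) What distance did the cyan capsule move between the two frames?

2.4

The cyan capsule moved from about (11.8, 3.2) to (12.7, 5.4), a distance of √(0.9² + 2.2²) ≈ 2.4.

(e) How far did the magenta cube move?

2.7

The magenta cube moved from about (13.0, 6.1) to (12.4, 3.5), a distance of √(0.6² + 2.6²) ≈ 2.7.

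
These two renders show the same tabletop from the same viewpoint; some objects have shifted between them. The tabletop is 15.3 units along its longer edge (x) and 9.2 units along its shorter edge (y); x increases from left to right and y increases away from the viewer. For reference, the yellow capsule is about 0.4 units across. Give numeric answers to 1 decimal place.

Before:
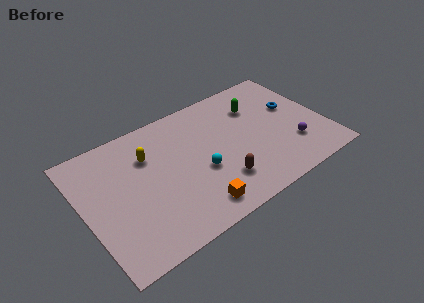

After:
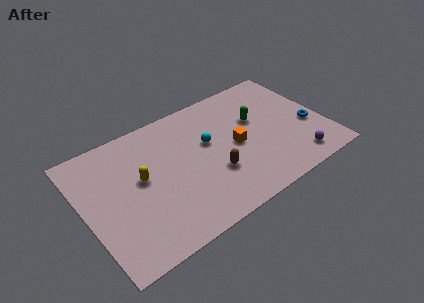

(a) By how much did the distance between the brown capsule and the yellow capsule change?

-1.0

They were about 5.7 units apart before and 4.7 after — 1.0 units closer together.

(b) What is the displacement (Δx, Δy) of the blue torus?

(0.7, -1.9)

The blue torus started near (13.6, 5.5) and ended near (14.3, 3.6).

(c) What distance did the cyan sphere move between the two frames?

2.0

From (7.2, 3.7) to (8.0, 5.5), the cyan sphere covered √(0.8² + 1.8²) ≈ 2.0 units.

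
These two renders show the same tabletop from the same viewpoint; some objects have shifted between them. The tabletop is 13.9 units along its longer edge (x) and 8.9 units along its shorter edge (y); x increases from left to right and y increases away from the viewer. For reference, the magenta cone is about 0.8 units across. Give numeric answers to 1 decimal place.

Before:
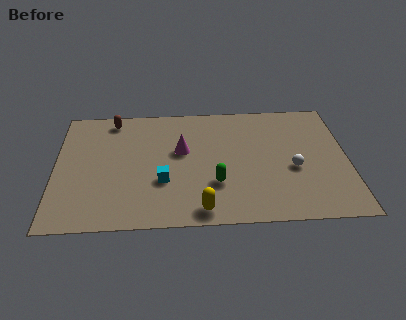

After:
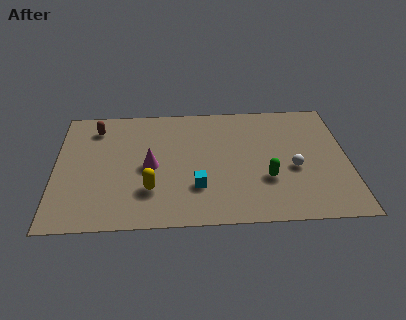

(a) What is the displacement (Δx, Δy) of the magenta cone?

(-1.5, -1.1)

From the two frames, the magenta cone sits at roughly (6.0, 5.3) before and (4.5, 4.2) after.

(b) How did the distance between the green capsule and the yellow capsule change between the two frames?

+3.6

Before: roughly 1.9 units apart; after: 5.5. That's 3.6 units further apart.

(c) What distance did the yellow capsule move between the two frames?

2.8

The yellow capsule was near (6.9, 1.0) before and (4.5, 2.5) after, so it travelled √(2.4² + 1.5²) ≈ 2.8 units.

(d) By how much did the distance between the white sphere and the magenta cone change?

+1.3

They were about 5.5 units apart before and 6.8 after — 1.3 units further apart.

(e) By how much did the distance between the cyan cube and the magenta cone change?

+0.3

Before: roughly 2.4 units apart; after: 2.7. That's 0.3 units further apart.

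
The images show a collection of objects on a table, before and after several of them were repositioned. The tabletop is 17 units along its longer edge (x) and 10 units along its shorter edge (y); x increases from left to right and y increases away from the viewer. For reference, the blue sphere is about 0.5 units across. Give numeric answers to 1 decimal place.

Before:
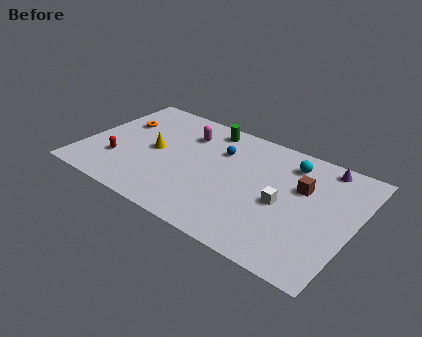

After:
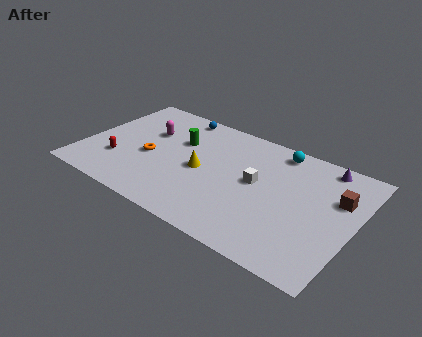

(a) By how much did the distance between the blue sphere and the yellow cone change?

+0.5

Before: roughly 4.4 units apart; after: 4.9. That's 0.5 units further apart.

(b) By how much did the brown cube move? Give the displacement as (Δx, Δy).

(2.2, 0.2)

The brown cube started near (13.6, 6.4) and ended near (15.8, 6.6).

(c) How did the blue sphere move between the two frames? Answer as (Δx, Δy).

(-3.2, 2.0)

The blue sphere started near (8.3, 7.0) and ended near (5.1, 9.0).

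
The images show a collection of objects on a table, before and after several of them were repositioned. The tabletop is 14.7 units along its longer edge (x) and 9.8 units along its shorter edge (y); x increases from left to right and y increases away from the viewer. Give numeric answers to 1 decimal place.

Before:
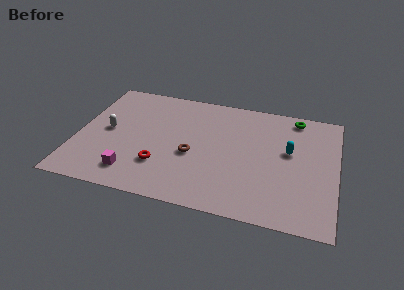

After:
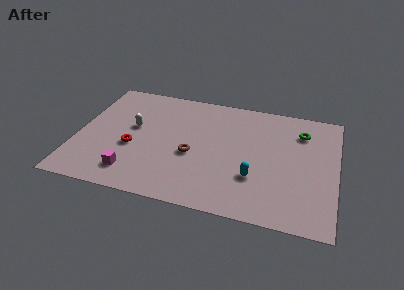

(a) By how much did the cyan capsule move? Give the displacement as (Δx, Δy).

(-1.8, -2.6)

From the two frames, the cyan capsule sits at roughly (12.0, 5.7) before and (10.2, 3.1) after.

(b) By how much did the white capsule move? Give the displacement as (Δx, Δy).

(1.4, 0.6)

The white capsule started near (1.7, 5.0) and ended near (3.1, 5.6).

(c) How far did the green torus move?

1.3

The green torus moved from about (12.2, 8.7) to (12.6, 7.5), a distance of √(0.4² + 1.2²) ≈ 1.3.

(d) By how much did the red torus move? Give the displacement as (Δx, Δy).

(-1.7, 1.1)

The red torus started near (4.9, 2.8) and ended near (3.2, 3.9).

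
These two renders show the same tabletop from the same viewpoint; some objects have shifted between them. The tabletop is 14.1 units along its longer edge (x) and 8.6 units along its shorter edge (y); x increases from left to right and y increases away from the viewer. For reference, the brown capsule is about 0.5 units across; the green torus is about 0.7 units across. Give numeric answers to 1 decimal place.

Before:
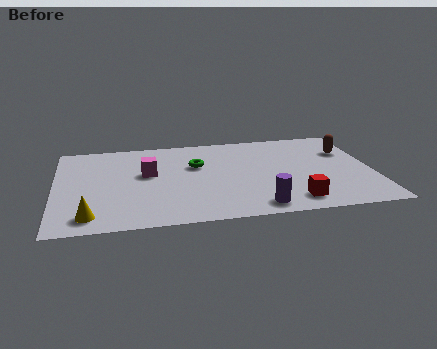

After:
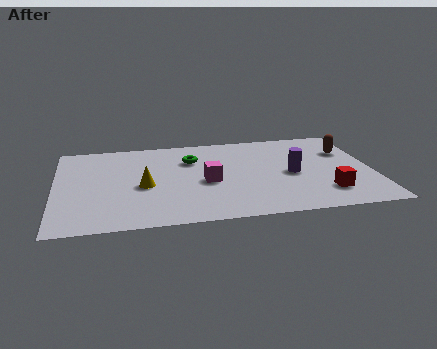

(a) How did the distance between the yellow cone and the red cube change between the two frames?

-0.7

They were about 8.9 units apart before and 8.2 after — 0.7 units closer together.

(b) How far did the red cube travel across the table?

1.6

From (10.4, 1.4) to (11.9, 2.0), the red cube covered √(1.5² + 0.6²) ≈ 1.6 units.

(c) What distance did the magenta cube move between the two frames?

2.9

The magenta cube moved from about (4.1, 5.0) to (6.7, 3.8), a distance of √(2.6² + 1.2²) ≈ 2.9.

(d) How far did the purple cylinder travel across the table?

3.4

The purple cylinder moved from about (8.8, 1.1) to (10.5, 4.0), a distance of √(1.7² + 2.9²) ≈ 3.4.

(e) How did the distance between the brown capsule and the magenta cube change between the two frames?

-2.3

They were about 9.0 units apart before and 6.7 after — 2.3 units closer together.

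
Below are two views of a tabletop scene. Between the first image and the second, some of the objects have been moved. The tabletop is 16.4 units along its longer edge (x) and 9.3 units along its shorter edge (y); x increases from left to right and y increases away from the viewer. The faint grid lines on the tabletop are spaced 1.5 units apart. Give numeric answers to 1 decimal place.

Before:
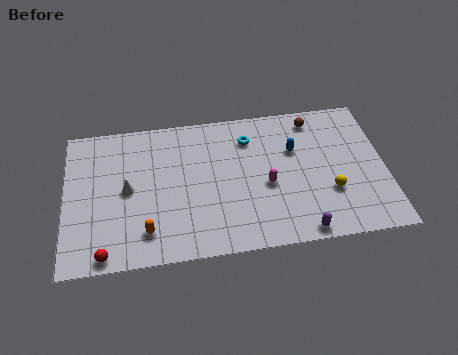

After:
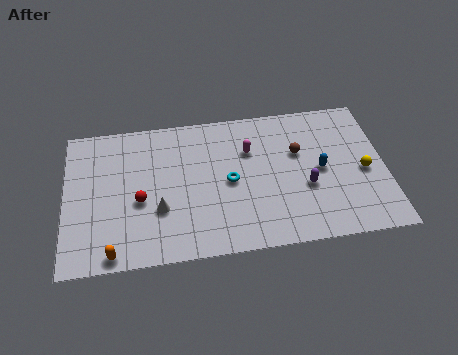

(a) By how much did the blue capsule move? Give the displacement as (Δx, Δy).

(1.3, -1.5)

The blue capsule started near (11.8, 6.1) and ended near (13.1, 4.6).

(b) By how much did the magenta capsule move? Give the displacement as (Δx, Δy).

(-0.8, 2.4)

The magenta capsule was at about (10.3, 4.0) and moved to about (9.5, 6.4).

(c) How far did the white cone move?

2.2

The white cone moved from about (3.2, 4.7) to (4.8, 3.2), a distance of √(1.6² + 1.5²) ≈ 2.2.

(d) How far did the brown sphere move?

2.3

From (12.9, 8.0) to (12.0, 5.9), the brown sphere covered √(0.9² + 2.1²) ≈ 2.3 units.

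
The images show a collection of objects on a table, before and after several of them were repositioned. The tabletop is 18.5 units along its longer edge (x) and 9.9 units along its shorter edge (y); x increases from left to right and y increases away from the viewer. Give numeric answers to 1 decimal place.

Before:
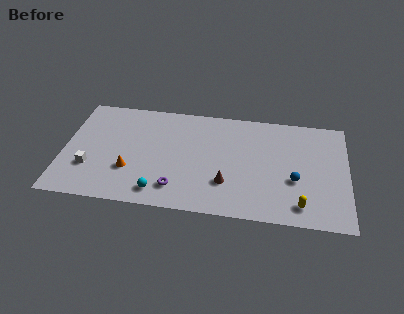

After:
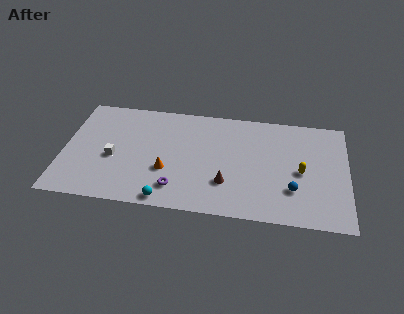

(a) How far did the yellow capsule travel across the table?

3.0

From (15.5, 1.6) to (15.5, 4.6), the yellow capsule covered √(0.0² + 3.0²) ≈ 3.0 units.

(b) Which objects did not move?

the brown cone and the purple torus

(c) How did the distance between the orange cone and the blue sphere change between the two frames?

-2.5

Before: roughly 10.7 units apart; after: 8.2. That's 2.5 units closer together.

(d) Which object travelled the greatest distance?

the yellow capsule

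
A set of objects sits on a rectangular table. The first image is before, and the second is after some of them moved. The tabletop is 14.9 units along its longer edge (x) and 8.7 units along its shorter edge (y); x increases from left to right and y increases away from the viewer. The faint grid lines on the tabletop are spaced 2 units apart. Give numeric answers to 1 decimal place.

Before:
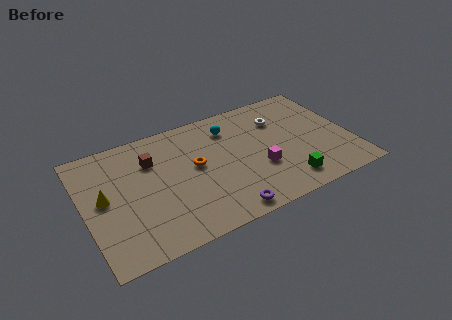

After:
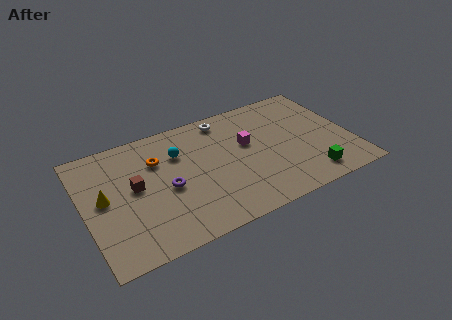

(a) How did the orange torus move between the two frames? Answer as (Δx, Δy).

(-2.0, 1.3)

From the two frames, the orange torus sits at roughly (6.2, 4.8) before and (4.2, 6.1) after.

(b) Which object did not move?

the yellow cone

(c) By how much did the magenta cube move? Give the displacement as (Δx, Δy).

(-0.4, 2.1)

From the two frames, the magenta cube sits at roughly (9.6, 3.1) before and (9.2, 5.2) after.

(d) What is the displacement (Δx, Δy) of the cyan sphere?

(-3.0, -0.7)

The cyan sphere started near (8.4, 6.8) and ended near (5.4, 6.1).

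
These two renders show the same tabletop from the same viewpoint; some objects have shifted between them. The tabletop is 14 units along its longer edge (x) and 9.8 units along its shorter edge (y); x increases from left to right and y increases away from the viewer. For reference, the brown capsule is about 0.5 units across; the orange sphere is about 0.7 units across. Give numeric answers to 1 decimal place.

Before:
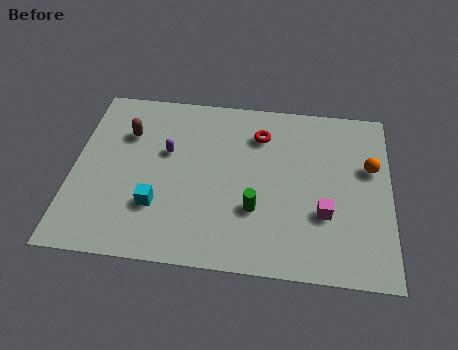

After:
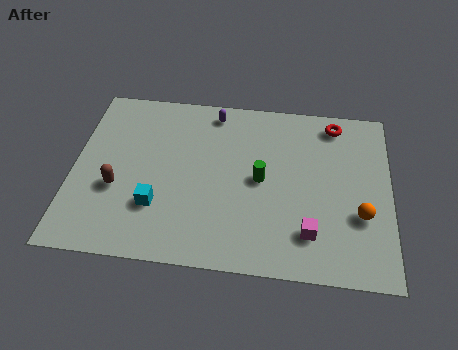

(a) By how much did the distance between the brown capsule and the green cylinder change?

-0.5

Before: roughly 6.9 units apart; after: 6.4. That's 0.5 units closer together.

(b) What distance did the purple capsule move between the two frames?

3.3

The purple capsule was near (4.1, 6.0) before and (6.1, 8.6) after, so it travelled √(2.0² + 2.6²) ≈ 3.3 units.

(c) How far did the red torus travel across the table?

3.4

The red torus was near (8.2, 7.5) before and (11.5, 8.5) after, so it travelled √(3.3² + 1.0²) ≈ 3.4 units.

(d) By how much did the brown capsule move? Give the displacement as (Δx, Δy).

(-0.3, -3.2)

The brown capsule started near (2.3, 6.9) and ended near (2.0, 3.7).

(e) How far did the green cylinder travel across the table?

1.7

The green cylinder was near (8.1, 3.2) before and (8.3, 4.9) after, so it travelled √(0.2² + 1.7²) ≈ 1.7 units.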